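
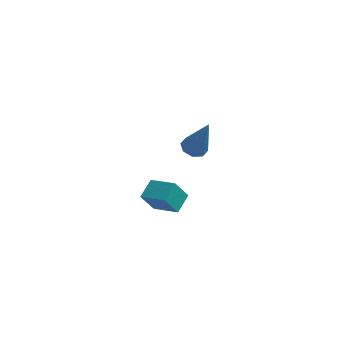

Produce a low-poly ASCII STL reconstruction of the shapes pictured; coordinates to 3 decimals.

solid 
facet normal -0.489 -0.155 0.858
outer loop
vertex 1.63 -2.682 -0.43
vertex 1.954 -1.865 -0.098
vertex 0.597 -2.076 -0.91
endloop
endfacet
facet normal -0.345 -0.869 -0.354
outer loop
vertex 1.106 -1.915 -1.802
vertex 1.63 -2.682 -0.43
vertex 0.597 -2.076 -0.91
endloop
endfacet
facet normal -0.489 -0.156 0.858
outer loop
vertex 0.597 -2.076 -0.91
vertex 1.954 -1.865 -0.098
vertex 0.921 -1.259 -0.577
endloop
endfacet
facet normal -0.801 0.469 -0.372
outer loop
vertex 0.921 -1.259 -0.577
vertex 1.106 -1.915 -1.802
vertex 0.597 -2.076 -0.91
endloop
endfacet
facet normal 0.801 -0.469 0.372
outer loop
vertex 1.63 -2.682 -0.43
vertex 2.463 -1.704 -0.99
vertex 1.954 -1.865 -0.098
endloop
endfacet
facet normal -0.346 -0.869 -0.354
outer loop
vertex 2.139 -2.521 -1.323
vertex 1.63 -2.682 -0.43
vertex 1.106 -1.915 -1.802
endloop
endfacet
facet normal 0.801 -0.469 0.372
outer loop
vertex 2.139 -2.521 -1.323
vertex 2.463 -1.704 -0.99
vertex 1.63 -2.682 -0.43
endloop
endfacet
facet normal 0.346 0.869 0.354
outer loop
vertex 1.954 -1.865 -0.098
vertex 2.463 -1.704 -0.99
vertex 0.921 -1.259 -0.577
endloop
endfacet
facet normal -0.801 0.469 -0.372
outer loop
vertex 1.43 -1.098 -1.47
vertex 1.106 -1.915 -1.802
vertex 0.921 -1.259 -0.577
endloop
endfacet
facet normal 0.346 0.869 0.354
outer loop
vertex 0.921 -1.259 -0.577
vertex 2.463 -1.704 -0.99
vertex 1.43 -1.098 -1.47
endloop
endfacet
facet normal 0.489 0.155 -0.858
outer loop
vertex 1.43 -1.098 -1.47
vertex 2.139 -2.521 -1.323
vertex 1.106 -1.915 -1.802
endloop
endfacet
facet normal 0.490 0.155 -0.858
outer loop
vertex 2.463 -1.704 -0.99
vertex 2.139 -2.521 -1.323
vertex 1.43 -1.098 -1.47
endloop
endfacet
facet normal -0.316 0.148 -0.937
outer loop
vertex 2.602 3.164 -3.064
vertex 2.2 3.591 -2.861
vertex 2.788 3.601 -3.058
endloop
endfacet
facet normal 0.918 -0.389 -0.081
outer loop
vertex 2.602 3.164 -3.064
vertex 2.788 3.601 -3.058
vertex 2.84 3.289 -0.959
endloop
endfacet
facet normal -0.316 0.150 -0.937
outer loop
vertex 2.788 3.601 -3.058
vertex 2.2 3.591 -2.861
vertex 2.63 4.031 -2.936
endloop
endfacet
facet normal 0.941 0.338 0.027
outer loop
vertex 2.788 3.601 -3.058
vertex 2.63 4.031 -2.936
vertex 2.84 3.289 -0.959
endloop
endfacet
facet normal -0.315 0.148 -0.938
outer loop
vertex 2.63 4.031 -2.936
vertex 2.2 3.591 -2.861
vertex 2.22 4.204 -2.771
endloop
endfacet
facet normal 0.464 0.844 0.268
outer loop
vertex 2.63 4.031 -2.936
vertex 2.22 4.204 -2.771
vertex 2.84 3.289 -0.959
endloop
endfacet
facet normal -0.314 0.148 -0.938
outer loop
vertex 2.22 4.204 -2.771
vertex 2.2 3.591 -2.861
vertex 1.798 4.017 -2.659
endloop
endfacet
facet normal -0.236 0.833 0.501
outer loop
vertex 2.22 4.204 -2.771
vertex 1.798 4.017 -2.659
vertex 2.84 3.289 -0.959
endloop
endfacet
facet normal -0.315 0.147 -0.938
outer loop
vertex 1.798 4.017 -2.659
vertex 2.2 3.591 -2.861
vertex 1.612 3.581 -2.665
endloop
endfacet
facet normal -0.746 0.310 0.590
outer loop
vertex 1.798 4.017 -2.659
vertex 1.612 3.581 -2.665
vertex 2.84 3.289 -0.959
endloop
endfacet
facet normal -0.315 0.150 -0.937
outer loop
vertex 1.612 3.581 -2.665
vertex 2.2 3.591 -2.861
vertex 1.77 3.15 -2.787
endloop
endfacet
facet normal -0.770 -0.419 0.482
outer loop
vertex 1.612 3.581 -2.665
vertex 1.77 3.15 -2.787
vertex 2.84 3.289 -0.959
endloop
endfacet
facet normal -0.315 0.149 -0.937
outer loop
vertex 1.77 3.15 -2.787
vertex 2.2 3.591 -2.861
vertex 2.18 2.978 -2.952
endloop
endfacet
facet normal -0.291 -0.926 0.241
outer loop
vertex 1.77 3.15 -2.787
vertex 2.18 2.978 -2.952
vertex 2.84 3.289 -0.959
endloop
endfacet
facet normal -0.315 0.149 -0.937
outer loop
vertex 2.18 2.978 -2.952
vertex 2.2 3.591 -2.861
vertex 2.602 3.164 -3.064
endloop
endfacet
facet normal 0.405 -0.914 0.008
outer loop
vertex 2.18 2.978 -2.952
vertex 2.602 3.164 -3.064
vertex 2.84 3.289 -0.959
endloop
endfacet

endsolid


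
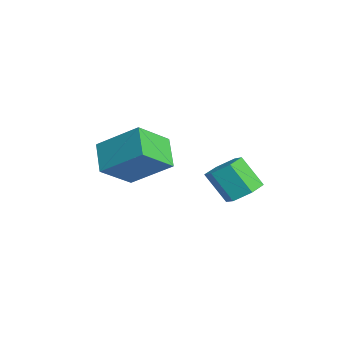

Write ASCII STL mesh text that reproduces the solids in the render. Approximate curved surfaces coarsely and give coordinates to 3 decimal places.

solid 
facet normal 0.373 0.455 -0.808
outer loop
vertex 1.647 0.041 0.646
vertex 1.098 0.619 0.718
vertex 1.806 0.69 1.085
endloop
endfacet
facet normal 0.906 -0.366 0.213
outer loop
vertex 1.647 0.041 0.646
vertex 1.806 0.69 1.085
vertex 1.09 -0.637 1.85
endloop
endfacet
facet normal 0.906 -0.366 0.213
outer loop
vertex 1.09 -0.637 1.85
vertex 1.806 0.69 1.085
vertex 1.249 0.012 2.289
endloop
endfacet
facet normal -0.374 -0.455 0.808
outer loop
vertex 1.09 -0.637 1.85
vertex 1.249 0.012 2.289
vertex 0.542 -0.059 1.922
endloop
endfacet
facet normal 0.373 0.455 -0.808
outer loop
vertex 1.806 0.69 1.085
vertex 1.098 0.619 0.718
vertex 1.257 1.268 1.157
endloop
endfacet
facet normal 0.625 0.521 0.582
outer loop
vertex 1.806 0.69 1.085
vertex 1.257 1.268 1.157
vertex 1.249 0.012 2.289
endloop
endfacet
facet normal 0.625 0.520 0.582
outer loop
vertex 1.249 0.012 2.289
vertex 1.257 1.268 1.157
vertex 0.7 0.591 2.361
endloop
endfacet
facet normal -0.374 -0.455 0.808
outer loop
vertex 1.249 0.012 2.289
vertex 0.7 0.591 2.361
vertex 0.542 -0.059 1.922
endloop
endfacet
facet normal 0.374 0.455 -0.808
outer loop
vertex 1.257 1.268 1.157
vertex 1.098 0.619 0.718
vertex 0.55 1.197 0.79
endloop
endfacet
facet normal -0.280 0.886 0.369
outer loop
vertex 1.257 1.268 1.157
vertex 0.55 1.197 0.79
vertex 0.7 0.591 2.361
endloop
endfacet
facet normal -0.282 0.886 0.369
outer loop
vertex 0.7 0.591 2.361
vertex 0.55 1.197 0.79
vertex -0.007 0.519 1.994
endloop
endfacet
facet normal -0.373 -0.455 0.808
outer loop
vertex 0.7 0.591 2.361
vertex -0.007 0.519 1.994
vertex 0.542 -0.059 1.922
endloop
endfacet
facet normal 0.374 0.455 -0.808
outer loop
vertex 0.55 1.197 0.79
vertex 1.098 0.619 0.718
vertex 0.391 0.548 0.351
endloop
endfacet
facet normal -0.906 0.366 -0.213
outer loop
vertex 0.55 1.197 0.79
vertex 0.391 0.548 0.351
vertex -0.007 0.519 1.994
endloop
endfacet
facet normal -0.906 0.366 -0.213
outer loop
vertex -0.007 0.519 1.994
vertex 0.391 0.548 0.351
vertex -0.166 -0.13 1.555
endloop
endfacet
facet normal -0.373 -0.455 0.808
outer loop
vertex -0.007 0.519 1.994
vertex -0.166 -0.13 1.555
vertex 0.542 -0.059 1.922
endloop
endfacet
facet normal 0.374 0.455 -0.808
outer loop
vertex 0.391 0.548 0.351
vertex 1.098 0.619 0.718
vertex 0.94 -0.031 0.279
endloop
endfacet
facet normal -0.625 -0.520 -0.582
outer loop
vertex 0.391 0.548 0.351
vertex 0.94 -0.031 0.279
vertex -0.166 -0.13 1.555
endloop
endfacet
facet normal -0.625 -0.521 -0.582
outer loop
vertex -0.166 -0.13 1.555
vertex 0.94 -0.031 0.279
vertex 0.383 -0.708 1.483
endloop
endfacet
facet normal -0.373 -0.455 0.808
outer loop
vertex -0.166 -0.13 1.555
vertex 0.383 -0.708 1.483
vertex 0.542 -0.059 1.922
endloop
endfacet
facet normal 0.373 0.455 -0.808
outer loop
vertex 0.94 -0.031 0.279
vertex 1.098 0.619 0.718
vertex 1.647 0.041 0.646
endloop
endfacet
facet normal 0.281 -0.886 -0.368
outer loop
vertex 0.94 -0.031 0.279
vertex 1.647 0.041 0.646
vertex 0.383 -0.708 1.483
endloop
endfacet
facet normal 0.281 -0.886 -0.369
outer loop
vertex 0.383 -0.708 1.483
vertex 1.647 0.041 0.646
vertex 1.09 -0.637 1.85
endloop
endfacet
facet normal -0.374 -0.455 0.808
outer loop
vertex 0.383 -0.708 1.483
vertex 1.09 -0.637 1.85
vertex 0.542 -0.059 1.922
endloop
endfacet
facet normal -0.799 0.066 0.598
outer loop
vertex -2.716 -2.477 2.746
vertex -3.378 -1.157 1.717
vertex -3.721 -3.905 1.56
endloop
endfacet
facet normal 0.368 -0.734 0.572
outer loop
vertex -2.522 -4.003 0.663
vertex -2.716 -2.477 2.746
vertex -3.721 -3.905 1.56
endloop
endfacet
facet normal -0.799 0.066 0.598
outer loop
vertex -3.721 -3.905 1.56
vertex -3.378 -1.157 1.717
vertex -4.382 -2.584 0.531
endloop
endfacet
facet normal -0.476 -0.676 -0.562
outer loop
vertex -4.382 -2.584 0.531
vertex -2.522 -4.003 0.663
vertex -3.721 -3.905 1.56
endloop
endfacet
facet normal 0.476 0.677 0.562
outer loop
vertex -2.716 -2.477 2.746
vertex -2.179 -1.255 0.82
vertex -3.378 -1.157 1.717
endloop
endfacet
facet normal 0.367 -0.734 0.572
outer loop
vertex -1.518 -2.576 1.849
vertex -2.716 -2.477 2.746
vertex -2.522 -4.003 0.663
endloop
endfacet
facet normal 0.477 0.676 0.562
outer loop
vertex -1.518 -2.576 1.849
vertex -2.179 -1.255 0.82
vertex -2.716 -2.477 2.746
endloop
endfacet
facet normal -0.368 0.734 -0.572
outer loop
vertex -3.378 -1.157 1.717
vertex -2.179 -1.255 0.82
vertex -4.382 -2.584 0.531
endloop
endfacet
facet normal -0.476 -0.677 -0.562
outer loop
vertex -3.184 -2.683 -0.366
vertex -2.522 -4.003 0.663
vertex -4.382 -2.584 0.531
endloop
endfacet
facet normal -0.367 0.734 -0.572
outer loop
vertex -4.382 -2.584 0.531
vertex -2.179 -1.255 0.82
vertex -3.184 -2.683 -0.366
endloop
endfacet
facet normal 0.799 -0.065 -0.598
outer loop
vertex -3.184 -2.683 -0.366
vertex -1.518 -2.576 1.849
vertex -2.522 -4.003 0.663
endloop
endfacet
facet normal 0.799 -0.066 -0.598
outer loop
vertex -2.179 -1.255 0.82
vertex -1.518 -2.576 1.849
vertex -3.184 -2.683 -0.366
endloop
endfacet

endsolid


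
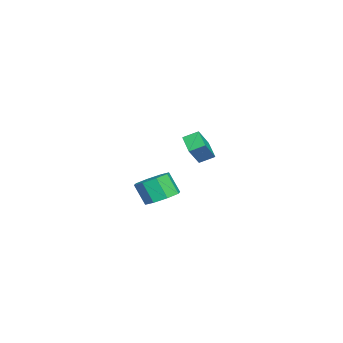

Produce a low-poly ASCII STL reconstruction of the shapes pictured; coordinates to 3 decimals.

solid 
facet normal 0.194 0.451 -0.872
outer loop
vertex 3.747 1.11 0.005
vertex 3.182 1.941 0.309
vertex 4.191 1.66 0.388
endloop
endfacet
facet normal 0.811 -0.573 -0.117
outer loop
vertex 3.747 1.11 0.005
vertex 4.191 1.66 0.388
vertex 3.463 0.448 1.286
endloop
endfacet
facet normal 0.811 -0.573 -0.116
outer loop
vertex 3.463 0.448 1.286
vertex 4.191 1.66 0.388
vertex 3.906 0.998 1.669
endloop
endfacet
facet normal -0.193 -0.451 0.871
outer loop
vertex 3.463 0.448 1.286
vertex 3.906 0.998 1.669
vertex 2.898 1.279 1.591
endloop
endfacet
facet normal 0.194 0.451 -0.871
outer loop
vertex 4.191 1.66 0.388
vertex 3.182 1.941 0.309
vertex 4.044 2.374 0.725
endloop
endfacet
facet normal 0.964 0.078 0.255
outer loop
vertex 4.191 1.66 0.388
vertex 4.044 2.374 0.725
vertex 3.906 0.998 1.669
endloop
endfacet
facet normal 0.964 0.078 0.255
outer loop
vertex 3.906 0.998 1.669
vertex 4.044 2.374 0.725
vertex 3.759 1.712 2.006
endloop
endfacet
facet normal -0.193 -0.451 0.871
outer loop
vertex 3.906 0.998 1.669
vertex 3.759 1.712 2.006
vertex 2.898 1.279 1.591
endloop
endfacet
facet normal 0.194 0.451 -0.871
outer loop
vertex 4.044 2.374 0.725
vertex 3.182 1.941 0.309
vertex 3.392 2.835 0.818
endloop
endfacet
facet normal 0.552 0.684 0.476
outer loop
vertex 4.044 2.374 0.725
vertex 3.392 2.835 0.818
vertex 3.759 1.712 2.006
endloop
endfacet
facet normal 0.553 0.684 0.476
outer loop
vertex 3.759 1.712 2.006
vertex 3.392 2.835 0.818
vertex 3.108 2.173 2.099
endloop
endfacet
facet normal -0.194 -0.450 0.872
outer loop
vertex 3.759 1.712 2.006
vertex 3.108 2.173 2.099
vertex 2.898 1.279 1.591
endloop
endfacet
facet normal 0.193 0.451 -0.872
outer loop
vertex 3.392 2.835 0.818
vertex 3.182 1.941 0.309
vertex 2.617 2.772 0.614
endloop
endfacet
facet normal -0.183 0.889 0.419
outer loop
vertex 3.392 2.835 0.818
vertex 2.617 2.772 0.614
vertex 3.108 2.173 2.099
endloop
endfacet
facet normal -0.183 0.889 0.419
outer loop
vertex 3.108 2.173 2.099
vertex 2.617 2.772 0.614
vertex 2.333 2.11 1.895
endloop
endfacet
facet normal -0.193 -0.450 0.872
outer loop
vertex 3.108 2.173 2.099
vertex 2.333 2.11 1.895
vertex 2.898 1.279 1.591
endloop
endfacet
facet normal 0.193 0.451 -0.871
outer loop
vertex 2.617 2.772 0.614
vertex 3.182 1.941 0.309
vertex 2.174 2.222 0.231
endloop
endfacet
facet normal -0.811 0.573 0.116
outer loop
vertex 2.617 2.772 0.614
vertex 2.174 2.222 0.231
vertex 2.333 2.11 1.895
endloop
endfacet
facet normal -0.811 0.574 0.116
outer loop
vertex 2.333 2.11 1.895
vertex 2.174 2.222 0.231
vertex 1.889 1.56 1.512
endloop
endfacet
facet normal -0.194 -0.451 0.872
outer loop
vertex 2.333 2.11 1.895
vertex 1.889 1.56 1.512
vertex 2.898 1.279 1.591
endloop
endfacet
facet normal 0.193 0.451 -0.871
outer loop
vertex 2.174 2.222 0.231
vertex 3.182 1.941 0.309
vertex 2.321 1.508 -0.106
endloop
endfacet
facet normal -0.964 -0.078 -0.255
outer loop
vertex 2.174 2.222 0.231
vertex 2.321 1.508 -0.106
vertex 1.889 1.56 1.512
endloop
endfacet
facet normal -0.964 -0.078 -0.255
outer loop
vertex 1.889 1.56 1.512
vertex 2.321 1.508 -0.106
vertex 2.036 0.846 1.175
endloop
endfacet
facet normal -0.194 -0.451 0.871
outer loop
vertex 1.889 1.56 1.512
vertex 2.036 0.846 1.175
vertex 2.898 1.279 1.591
endloop
endfacet
facet normal 0.194 0.450 -0.872
outer loop
vertex 2.321 1.508 -0.106
vertex 3.182 1.941 0.309
vertex 2.972 1.047 -0.199
endloop
endfacet
facet normal -0.552 -0.684 -0.476
outer loop
vertex 2.321 1.508 -0.106
vertex 2.972 1.047 -0.199
vertex 2.036 0.846 1.175
endloop
endfacet
facet normal -0.552 -0.685 -0.476
outer loop
vertex 2.036 0.846 1.175
vertex 2.972 1.047 -0.199
vertex 2.688 0.385 1.082
endloop
endfacet
facet normal -0.194 -0.451 0.871
outer loop
vertex 2.036 0.846 1.175
vertex 2.688 0.385 1.082
vertex 2.898 1.279 1.591
endloop
endfacet
facet normal 0.193 0.450 -0.872
outer loop
vertex 2.972 1.047 -0.199
vertex 3.182 1.941 0.309
vertex 3.747 1.11 0.005
endloop
endfacet
facet normal 0.183 -0.889 -0.419
outer loop
vertex 2.972 1.047 -0.199
vertex 3.747 1.11 0.005
vertex 2.688 0.385 1.082
endloop
endfacet
facet normal 0.183 -0.889 -0.419
outer loop
vertex 2.688 0.385 1.082
vertex 3.747 1.11 0.005
vertex 3.463 0.448 1.286
endloop
endfacet
facet normal -0.193 -0.451 0.872
outer loop
vertex 2.688 0.385 1.082
vertex 3.463 0.448 1.286
vertex 2.898 1.279 1.591
endloop
endfacet
facet normal -0.593 0.253 -0.764
outer loop
vertex -5.042 2.966 1.342
vertex -3.966 3.543 0.698
vertex -4.835 2.067 0.884
endloop
endfacet
facet normal -0.780 -0.417 0.467
outer loop
vertex -3.874 1.657 2.122
vertex -5.042 2.966 1.342
vertex -4.835 2.067 0.884
endloop
endfacet
facet normal -0.593 0.253 -0.764
outer loop
vertex -4.835 2.067 0.884
vertex -3.966 3.543 0.698
vertex -3.759 2.644 0.24
endloop
endfacet
facet normal 0.201 -0.872 -0.445
outer loop
vertex -3.759 2.644 0.24
vertex -3.874 1.657 2.122
vertex -4.835 2.067 0.884
endloop
endfacet
facet normal -0.201 0.872 0.445
outer loop
vertex -5.042 2.966 1.342
vertex -3.005 3.133 1.936
vertex -3.966 3.543 0.698
endloop
endfacet
facet normal -0.780 -0.417 0.467
outer loop
vertex -4.081 2.556 2.58
vertex -5.042 2.966 1.342
vertex -3.874 1.657 2.122
endloop
endfacet
facet normal -0.201 0.872 0.445
outer loop
vertex -4.081 2.556 2.58
vertex -3.005 3.133 1.936
vertex -5.042 2.966 1.342
endloop
endfacet
facet normal 0.780 0.417 -0.467
outer loop
vertex -3.966 3.543 0.698
vertex -3.005 3.133 1.936
vertex -3.759 2.644 0.24
endloop
endfacet
facet normal 0.201 -0.872 -0.445
outer loop
vertex -2.798 2.234 1.478
vertex -3.874 1.657 2.122
vertex -3.759 2.644 0.24
endloop
endfacet
facet normal 0.780 0.417 -0.467
outer loop
vertex -3.759 2.644 0.24
vertex -3.005 3.133 1.936
vertex -2.798 2.234 1.478
endloop
endfacet
facet normal 0.593 -0.253 0.764
outer loop
vertex -2.798 2.234 1.478
vertex -4.081 2.556 2.58
vertex -3.874 1.657 2.122
endloop
endfacet
facet normal 0.593 -0.253 0.764
outer loop
vertex -3.005 3.133 1.936
vertex -4.081 2.556 2.58
vertex -2.798 2.234 1.478
endloop
endfacet

endsolid


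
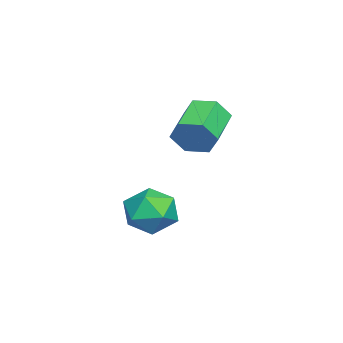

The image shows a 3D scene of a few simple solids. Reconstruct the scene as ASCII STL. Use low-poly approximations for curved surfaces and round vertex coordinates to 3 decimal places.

solid 
facet normal 0.943 -0.094 -0.319
outer loop
vertex 0.976 -1.208 1.291
vertex 0.661 -1.609 0.478
vertex 0.774 -0.657 0.531
endloop
endfacet
facet normal 0.258 0.813 0.521
outer loop
vertex 0.976 -1.208 1.291
vertex 0.774 -0.657 0.531
vertex -0.806 -1.029 1.895
endloop
endfacet
facet normal 0.257 0.814 0.520
outer loop
vertex -0.806 -1.029 1.895
vertex 0.774 -0.657 0.531
vertex -1.008 -0.479 1.134
endloop
endfacet
facet normal -0.943 0.095 0.319
outer loop
vertex -0.806 -1.029 1.895
vertex -1.008 -0.479 1.134
vertex -1.121 -1.431 1.082
endloop
endfacet
facet normal 0.943 -0.094 -0.319
outer loop
vertex 0.774 -0.657 0.531
vertex 0.661 -1.609 0.478
vertex 0.459 -1.059 -0.282
endloop
endfacet
facet normal -0.054 0.903 -0.426
outer loop
vertex 0.774 -0.657 0.531
vertex 0.459 -1.059 -0.282
vertex -1.008 -0.479 1.134
endloop
endfacet
facet normal -0.054 0.903 -0.426
outer loop
vertex -1.008 -0.479 1.134
vertex 0.459 -1.059 -0.282
vertex -1.323 -0.881 0.322
endloop
endfacet
facet normal -0.943 0.095 0.319
outer loop
vertex -1.008 -0.479 1.134
vertex -1.323 -0.881 0.322
vertex -1.121 -1.431 1.082
endloop
endfacet
facet normal 0.943 -0.094 -0.319
outer loop
vertex 0.459 -1.059 -0.282
vertex 0.661 -1.609 0.478
vertex 0.346 -2.011 -0.335
endloop
endfacet
facet normal -0.312 0.090 -0.946
outer loop
vertex 0.459 -1.059 -0.282
vertex 0.346 -2.011 -0.335
vertex -1.323 -0.881 0.322
endloop
endfacet
facet normal -0.312 0.090 -0.946
outer loop
vertex -1.323 -0.881 0.322
vertex 0.346 -2.011 -0.335
vertex -1.436 -1.832 0.269
endloop
endfacet
facet normal -0.943 0.094 0.319
outer loop
vertex -1.323 -0.881 0.322
vertex -1.436 -1.832 0.269
vertex -1.121 -1.431 1.082
endloop
endfacet
facet normal 0.943 -0.095 -0.319
outer loop
vertex 0.346 -2.011 -0.335
vertex 0.661 -1.609 0.478
vertex 0.548 -2.561 0.426
endloop
endfacet
facet normal -0.258 -0.814 -0.520
outer loop
vertex 0.346 -2.011 -0.335
vertex 0.548 -2.561 0.426
vertex -1.436 -1.832 0.269
endloop
endfacet
facet normal -0.258 -0.814 -0.521
outer loop
vertex -1.436 -1.832 0.269
vertex 0.548 -2.561 0.426
vertex -1.234 -2.383 1.029
endloop
endfacet
facet normal -0.943 0.094 0.319
outer loop
vertex -1.436 -1.832 0.269
vertex -1.234 -2.383 1.029
vertex -1.121 -1.431 1.082
endloop
endfacet
facet normal 0.943 -0.095 -0.319
outer loop
vertex 0.548 -2.561 0.426
vertex 0.661 -1.609 0.478
vertex 0.863 -2.159 1.238
endloop
endfacet
facet normal 0.054 -0.903 0.426
outer loop
vertex 0.548 -2.561 0.426
vertex 0.863 -2.159 1.238
vertex -1.234 -2.383 1.029
endloop
endfacet
facet normal 0.054 -0.903 0.426
outer loop
vertex -1.234 -2.383 1.029
vertex 0.863 -2.159 1.238
vertex -0.919 -1.981 1.842
endloop
endfacet
facet normal -0.943 0.094 0.319
outer loop
vertex -1.234 -2.383 1.029
vertex -0.919 -1.981 1.842
vertex -1.121 -1.431 1.082
endloop
endfacet
facet normal 0.943 -0.094 -0.319
outer loop
vertex 0.863 -2.159 1.238
vertex 0.661 -1.609 0.478
vertex 0.976 -1.208 1.291
endloop
endfacet
facet normal 0.312 -0.090 0.946
outer loop
vertex 0.863 -2.159 1.238
vertex 0.976 -1.208 1.291
vertex -0.919 -1.981 1.842
endloop
endfacet
facet normal 0.312 -0.090 0.946
outer loop
vertex -0.919 -1.981 1.842
vertex 0.976 -1.208 1.291
vertex -0.806 -1.029 1.895
endloop
endfacet
facet normal -0.943 0.094 0.319
outer loop
vertex -0.919 -1.981 1.842
vertex -0.806 -1.029 1.895
vertex -1.121 -1.431 1.082
endloop
endfacet
facet normal -0.645 0.432 0.630
outer loop
vertex -0.289 -2.739 -3.413
vertex 0.109 -3.449 -2.519
vertex 0.632 -2.377 -2.719
endloop
endfacet
facet normal -0.441 0.889 0.121
outer loop
vertex -0.289 -2.739 -3.413
vertex 0.632 -2.377 -2.719
vertex 0.668 -2.196 -3.914
endloop
endfacet
facet normal -0.611 0.605 -0.510
outer loop
vertex -0.289 -2.739 -3.413
vertex 0.668 -2.196 -3.914
vertex 0.167 -3.156 -4.453
endloop
endfacet
facet normal -0.919 -0.027 -0.392
outer loop
vertex -0.289 -2.739 -3.413
vertex 0.167 -3.156 -4.453
vertex -0.178 -3.93 -3.591
endloop
endfacet
facet normal -0.941 -0.134 0.312
outer loop
vertex -0.289 -2.739 -3.413
vertex -0.178 -3.93 -3.591
vertex 0.109 -3.449 -2.519
endloop
endfacet
facet normal 0.269 0.951 0.152
outer loop
vertex 0.668 -2.196 -3.914
vertex 0.632 -2.377 -2.719
vertex 1.658 -2.57 -3.329
endloop
endfacet
facet normal -0.061 0.212 0.975
outer loop
vertex 0.632 -2.377 -2.719
vertex 0.109 -3.449 -2.519
vertex 1.313 -3.344 -2.467
endloop
endfacet
facet normal -0.539 -0.705 0.461
outer loop
vertex 0.109 -3.449 -2.519
vertex -0.178 -3.93 -3.591
vertex 0.812 -4.304 -3.006
endloop
endfacet
facet normal -0.504 -0.532 -0.680
outer loop
vertex -0.178 -3.93 -3.591
vertex 0.167 -3.156 -4.453
vertex 0.848 -4.123 -4.201
endloop
endfacet
facet normal -0.005 0.492 -0.871
outer loop
vertex 0.167 -3.156 -4.453
vertex 0.668 -2.196 -3.914
vertex 1.371 -3.051 -4.401
endloop
endfacet
facet normal 0.919 0.027 0.392
outer loop
vertex 1.769 -3.761 -3.507
vertex 1.658 -2.57 -3.329
vertex 1.313 -3.344 -2.467
endloop
endfacet
facet normal 0.611 -0.605 0.510
outer loop
vertex 1.769 -3.761 -3.507
vertex 1.313 -3.344 -2.467
vertex 0.812 -4.304 -3.006
endloop
endfacet
facet normal 0.441 -0.889 -0.121
outer loop
vertex 1.769 -3.761 -3.507
vertex 0.812 -4.304 -3.006
vertex 0.848 -4.123 -4.201
endloop
endfacet
facet normal 0.645 -0.432 -0.630
outer loop
vertex 1.769 -3.761 -3.507
vertex 0.848 -4.123 -4.201
vertex 1.371 -3.051 -4.401
endloop
endfacet
facet normal 0.941 0.134 -0.312
outer loop
vertex 1.769 -3.761 -3.507
vertex 1.371 -3.051 -4.401
vertex 1.658 -2.57 -3.329
endloop
endfacet
facet normal 0.504 0.532 0.680
outer loop
vertex 1.313 -3.344 -2.467
vertex 1.658 -2.57 -3.329
vertex 0.632 -2.377 -2.719
endloop
endfacet
facet normal 0.005 -0.492 0.871
outer loop
vertex 0.812 -4.304 -3.006
vertex 1.313 -3.344 -2.467
vertex 0.109 -3.449 -2.519
endloop
endfacet
facet normal -0.269 -0.951 -0.152
outer loop
vertex 0.848 -4.123 -4.201
vertex 0.812 -4.304 -3.006
vertex -0.178 -3.93 -3.591
endloop
endfacet
facet normal 0.061 -0.212 -0.975
outer loop
vertex 1.371 -3.051 -4.401
vertex 0.848 -4.123 -4.201
vertex 0.167 -3.156 -4.453
endloop
endfacet
facet normal 0.539 0.705 -0.461
outer loop
vertex 1.658 -2.57 -3.329
vertex 1.371 -3.051 -4.401
vertex 0.668 -2.196 -3.914
endloop
endfacet

endsolid


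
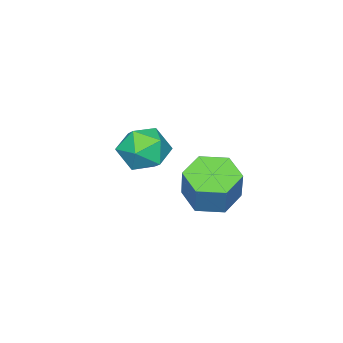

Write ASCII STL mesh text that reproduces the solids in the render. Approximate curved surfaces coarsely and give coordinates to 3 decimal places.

solid 
facet normal -0.980 0.153 0.124
outer loop
vertex -0.192 -1.574 1.803
vertex -0.391 -2.654 1.558
vertex -0.208 -2.344 2.624
endloop
endfacet
facet normal -0.601 0.589 0.541
outer loop
vertex -0.192 -1.574 1.803
vertex -0.208 -2.344 2.624
vertex 0.578 -1.54 2.622
endloop
endfacet
facet normal -0.173 0.977 0.122
outer loop
vertex -0.192 -1.574 1.803
vertex 0.578 -1.54 2.622
vertex 0.882 -1.353 1.555
endloop
endfacet
facet normal -0.289 0.781 -0.555
outer loop
vertex -0.192 -1.574 1.803
vertex 0.882 -1.353 1.555
vertex 0.283 -2.042 0.897
endloop
endfacet
facet normal -0.788 0.271 -0.553
outer loop
vertex -0.192 -1.574 1.803
vertex 0.283 -2.042 0.897
vertex -0.391 -2.654 1.558
endloop
endfacet
facet normal -0.190 0.188 0.964
outer loop
vertex 0.578 -1.54 2.622
vertex -0.208 -2.344 2.624
vertex 0.857 -2.598 2.883
endloop
endfacet
facet normal -0.804 -0.520 0.289
outer loop
vertex -0.208 -2.344 2.624
vertex -0.391 -2.654 1.558
vertex 0.258 -3.287 2.225
endloop
endfacet
facet normal -0.492 -0.329 -0.806
outer loop
vertex -0.391 -2.654 1.558
vertex 0.283 -2.042 0.897
vertex 0.562 -3.1 1.158
endloop
endfacet
facet normal 0.315 0.498 -0.808
outer loop
vertex 0.283 -2.042 0.897
vertex 0.882 -1.353 1.555
vertex 1.348 -2.296 1.156
endloop
endfacet
facet normal 0.502 0.816 0.286
outer loop
vertex 0.882 -1.353 1.555
vertex 0.578 -1.54 2.622
vertex 1.531 -1.986 2.222
endloop
endfacet
facet normal 0.289 -0.781 0.555
outer loop
vertex 1.332 -3.066 1.977
vertex 0.857 -2.598 2.883
vertex 0.258 -3.287 2.225
endloop
endfacet
facet normal 0.173 -0.977 -0.122
outer loop
vertex 1.332 -3.066 1.977
vertex 0.258 -3.287 2.225
vertex 0.562 -3.1 1.158
endloop
endfacet
facet normal 0.601 -0.589 -0.541
outer loop
vertex 1.332 -3.066 1.977
vertex 0.562 -3.1 1.158
vertex 1.348 -2.296 1.156
endloop
endfacet
facet normal 0.980 -0.153 -0.124
outer loop
vertex 1.332 -3.066 1.977
vertex 1.348 -2.296 1.156
vertex 1.531 -1.986 2.222
endloop
endfacet
facet normal 0.788 -0.271 0.553
outer loop
vertex 1.332 -3.066 1.977
vertex 1.531 -1.986 2.222
vertex 0.857 -2.598 2.883
endloop
endfacet
facet normal -0.315 -0.498 0.808
outer loop
vertex 0.258 -3.287 2.225
vertex 0.857 -2.598 2.883
vertex -0.208 -2.344 2.624
endloop
endfacet
facet normal -0.502 -0.816 -0.286
outer loop
vertex 0.562 -3.1 1.158
vertex 0.258 -3.287 2.225
vertex -0.391 -2.654 1.558
endloop
endfacet
facet normal 0.190 -0.188 -0.964
outer loop
vertex 1.348 -2.296 1.156
vertex 0.562 -3.1 1.158
vertex 0.283 -2.042 0.897
endloop
endfacet
facet normal 0.804 0.520 -0.289
outer loop
vertex 1.531 -1.986 2.222
vertex 1.348 -2.296 1.156
vertex 0.882 -1.353 1.555
endloop
endfacet
facet normal 0.492 0.329 0.806
outer loop
vertex 0.857 -2.598 2.883
vertex 1.531 -1.986 2.222
vertex 0.578 -1.54 2.622
endloop
endfacet
facet normal -0.319 -0.249 -0.914
outer loop
vertex 2.199 0.559 1.463
vertex 1.626 1.45 1.42
vertex 2.627 1.446 1.072
endloop
endfacet
facet normal 0.857 -0.487 -0.166
outer loop
vertex 2.199 0.559 1.463
vertex 2.627 1.446 1.072
vertex 2.687 0.94 2.862
endloop
endfacet
facet normal 0.857 -0.487 -0.166
outer loop
vertex 2.687 0.94 2.862
vertex 2.627 1.446 1.072
vertex 3.115 1.827 2.471
endloop
endfacet
facet normal 0.320 0.249 0.914
outer loop
vertex 2.687 0.94 2.862
vertex 3.115 1.827 2.471
vertex 2.114 1.83 2.82
endloop
endfacet
facet normal -0.319 -0.249 -0.914
outer loop
vertex 2.627 1.446 1.072
vertex 1.626 1.45 1.42
vertex 2.054 2.337 1.029
endloop
endfacet
facet normal 0.779 0.481 -0.403
outer loop
vertex 2.627 1.446 1.072
vertex 2.054 2.337 1.029
vertex 3.115 1.827 2.471
endloop
endfacet
facet normal 0.779 0.481 -0.403
outer loop
vertex 3.115 1.827 2.471
vertex 2.054 2.337 1.029
vertex 2.542 2.718 2.428
endloop
endfacet
facet normal 0.319 0.250 0.914
outer loop
vertex 3.115 1.827 2.471
vertex 2.542 2.718 2.428
vertex 2.114 1.83 2.82
endloop
endfacet
facet normal -0.320 -0.249 -0.914
outer loop
vertex 2.054 2.337 1.029
vertex 1.626 1.45 1.42
vertex 1.053 2.34 1.378
endloop
endfacet
facet normal -0.079 0.968 -0.236
outer loop
vertex 2.054 2.337 1.029
vertex 1.053 2.34 1.378
vertex 2.542 2.718 2.428
endloop
endfacet
facet normal -0.079 0.968 -0.236
outer loop
vertex 2.542 2.718 2.428
vertex 1.053 2.34 1.378
vertex 1.541 2.721 2.777
endloop
endfacet
facet normal 0.319 0.250 0.914
outer loop
vertex 2.542 2.718 2.428
vertex 1.541 2.721 2.777
vertex 2.114 1.83 2.82
endloop
endfacet
facet normal -0.320 -0.249 -0.914
outer loop
vertex 1.053 2.34 1.378
vertex 1.626 1.45 1.42
vertex 0.625 1.453 1.769
endloop
endfacet
facet normal -0.857 0.487 0.166
outer loop
vertex 1.053 2.34 1.378
vertex 0.625 1.453 1.769
vertex 1.541 2.721 2.777
endloop
endfacet
facet normal -0.857 0.487 0.166
outer loop
vertex 1.541 2.721 2.777
vertex 0.625 1.453 1.769
vertex 1.113 1.834 3.168
endloop
endfacet
facet normal 0.319 0.249 0.914
outer loop
vertex 1.541 2.721 2.777
vertex 1.113 1.834 3.168
vertex 2.114 1.83 2.82
endloop
endfacet
facet normal -0.319 -0.250 -0.914
outer loop
vertex 0.625 1.453 1.769
vertex 1.626 1.45 1.42
vertex 1.198 0.562 1.812
endloop
endfacet
facet normal -0.779 -0.481 0.403
outer loop
vertex 0.625 1.453 1.769
vertex 1.198 0.562 1.812
vertex 1.113 1.834 3.168
endloop
endfacet
facet normal -0.779 -0.481 0.403
outer loop
vertex 1.113 1.834 3.168
vertex 1.198 0.562 1.812
vertex 1.686 0.943 3.211
endloop
endfacet
facet normal 0.319 0.249 0.914
outer loop
vertex 1.113 1.834 3.168
vertex 1.686 0.943 3.211
vertex 2.114 1.83 2.82
endloop
endfacet
facet normal -0.319 -0.250 -0.914
outer loop
vertex 1.198 0.562 1.812
vertex 1.626 1.45 1.42
vertex 2.199 0.559 1.463
endloop
endfacet
facet normal 0.079 -0.968 0.236
outer loop
vertex 1.198 0.562 1.812
vertex 2.199 0.559 1.463
vertex 1.686 0.943 3.211
endloop
endfacet
facet normal 0.079 -0.968 0.236
outer loop
vertex 1.686 0.943 3.211
vertex 2.199 0.559 1.463
vertex 2.687 0.94 2.862
endloop
endfacet
facet normal 0.320 0.249 0.914
outer loop
vertex 1.686 0.943 3.211
vertex 2.687 0.94 2.862
vertex 2.114 1.83 2.82
endloop
endfacet

endsolid


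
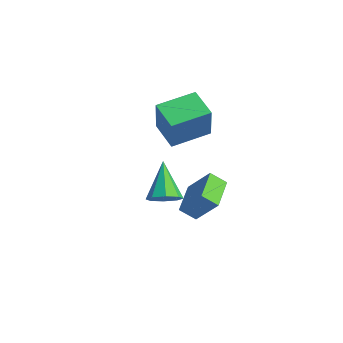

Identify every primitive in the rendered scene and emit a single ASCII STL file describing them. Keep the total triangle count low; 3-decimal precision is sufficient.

solid 
facet normal 0.622 -0.319 -0.715
outer loop
vertex 4.438 -1.024 -0.578
vertex 3.854 -1.344 -0.943
vertex 4.188 -0.661 -0.957
endloop
endfacet
facet normal 0.399 0.779 0.483
outer loop
vertex 4.438 -1.024 -0.578
vertex 4.188 -0.661 -0.957
vertex 2.666 -0.736 0.423
endloop
endfacet
facet normal 0.621 -0.318 -0.716
outer loop
vertex 4.188 -0.661 -0.957
vertex 3.854 -1.344 -0.943
vertex 3.741 -0.698 -1.328
endloop
endfacet
facet normal -0.067 0.998 -0.019
outer loop
vertex 4.188 -0.661 -0.957
vertex 3.741 -0.698 -1.328
vertex 2.666 -0.736 0.423
endloop
endfacet
facet normal 0.622 -0.317 -0.715
outer loop
vertex 3.741 -0.698 -1.328
vertex 3.854 -1.344 -0.943
vertex 3.361 -1.114 -1.474
endloop
endfacet
facet normal -0.620 0.694 -0.365
outer loop
vertex 3.741 -0.698 -1.328
vertex 3.361 -1.114 -1.474
vertex 2.666 -0.736 0.423
endloop
endfacet
facet normal 0.622 -0.318 -0.715
outer loop
vertex 3.361 -1.114 -1.474
vertex 3.854 -1.344 -0.943
vertex 3.27 -1.664 -1.309
endloop
endfacet
facet normal -0.935 0.049 -0.352
outer loop
vertex 3.361 -1.114 -1.474
vertex 3.27 -1.664 -1.309
vertex 2.666 -0.736 0.423
endloop
endfacet
facet normal 0.622 -0.318 -0.715
outer loop
vertex 3.27 -1.664 -1.309
vertex 3.854 -1.344 -0.943
vertex 3.52 -2.027 -0.93
endloop
endfacet
facet normal -0.829 -0.560 0.011
outer loop
vertex 3.27 -1.664 -1.309
vertex 3.52 -2.027 -0.93
vertex 2.666 -0.736 0.423
endloop
endfacet
facet normal 0.622 -0.318 -0.715
outer loop
vertex 3.52 -2.027 -0.93
vertex 3.854 -1.344 -0.943
vertex 3.967 -1.989 -0.558
endloop
endfacet
facet normal -0.362 -0.778 0.514
outer loop
vertex 3.52 -2.027 -0.93
vertex 3.967 -1.989 -0.558
vertex 2.666 -0.736 0.423
endloop
endfacet
facet normal 0.621 -0.319 -0.716
outer loop
vertex 3.967 -1.989 -0.558
vertex 3.854 -1.344 -0.943
vertex 4.347 -1.574 -0.413
endloop
endfacet
facet normal 0.191 -0.475 0.859
outer loop
vertex 3.967 -1.989 -0.558
vertex 4.347 -1.574 -0.413
vertex 2.666 -0.736 0.423
endloop
endfacet
facet normal 0.622 -0.318 -0.716
outer loop
vertex 4.347 -1.574 -0.413
vertex 3.854 -1.344 -0.943
vertex 4.438 -1.024 -0.578
endloop
endfacet
facet normal 0.505 0.170 0.846
outer loop
vertex 4.347 -1.574 -0.413
vertex 4.438 -1.024 -0.578
vertex 2.666 -0.736 0.423
endloop
endfacet
facet normal -0.933 0.020 0.360
outer loop
vertex -1.943 1.519 0.583
vertex -1.768 3.409 0.931
vertex -2.64 1.921 -1.248
endloop
endfacet
facet normal -0.091 -0.979 -0.181
outer loop
vertex -1.232 1.891 -1.791
vertex -1.943 1.519 0.583
vertex -2.64 1.921 -1.248
endloop
endfacet
facet normal -0.933 0.019 0.360
outer loop
vertex -2.64 1.921 -1.248
vertex -1.768 3.409 0.931
vertex -2.466 3.811 -0.899
endloop
endfacet
facet normal -0.349 0.201 -0.915
outer loop
vertex -2.466 3.811 -0.899
vertex -1.232 1.891 -1.791
vertex -2.64 1.921 -1.248
endloop
endfacet
facet normal 0.349 -0.201 0.915
outer loop
vertex -1.943 1.519 0.583
vertex -0.36 3.379 0.388
vertex -1.768 3.409 0.931
endloop
endfacet
facet normal -0.091 -0.979 -0.181
outer loop
vertex -0.534 1.489 0.039
vertex -1.943 1.519 0.583
vertex -1.232 1.891 -1.791
endloop
endfacet
facet normal 0.349 -0.201 0.915
outer loop
vertex -0.534 1.489 0.039
vertex -0.36 3.379 0.388
vertex -1.943 1.519 0.583
endloop
endfacet
facet normal 0.091 0.979 0.181
outer loop
vertex -1.768 3.409 0.931
vertex -0.36 3.379 0.388
vertex -2.466 3.811 -0.899
endloop
endfacet
facet normal -0.349 0.201 -0.915
outer loop
vertex -1.057 3.781 -1.443
vertex -1.232 1.891 -1.791
vertex -2.466 3.811 -0.899
endloop
endfacet
facet normal 0.091 0.979 0.181
outer loop
vertex -2.466 3.811 -0.899
vertex -0.36 3.379 0.388
vertex -1.057 3.781 -1.443
endloop
endfacet
facet normal 0.933 -0.020 -0.360
outer loop
vertex -1.057 3.781 -1.443
vertex -0.534 1.489 0.039
vertex -1.232 1.891 -1.791
endloop
endfacet
facet normal 0.933 -0.020 -0.359
outer loop
vertex -0.36 3.379 0.388
vertex -0.534 1.489 0.039
vertex -1.057 3.781 -1.443
endloop
endfacet
facet normal -0.551 -0.340 -0.762
outer loop
vertex 1.986 0.405 -3.41
vertex 0.815 1.532 -3.067
vertex 2.392 0.998 -3.968
endloop
endfacet
facet normal 0.705 -0.678 -0.208
outer loop
vertex 3.285 1.548 -2.733
vertex 1.986 0.405 -3.41
vertex 2.392 0.998 -3.968
endloop
endfacet
facet normal -0.551 -0.340 -0.762
outer loop
vertex 2.392 0.998 -3.968
vertex 0.815 1.532 -3.067
vertex 1.222 2.124 -3.625
endloop
endfacet
facet normal 0.447 0.651 -0.613
outer loop
vertex 1.222 2.124 -3.625
vertex 3.285 1.548 -2.733
vertex 2.392 0.998 -3.968
endloop
endfacet
facet normal -0.447 -0.651 0.613
outer loop
vertex 1.986 0.405 -3.41
vertex 1.708 2.082 -1.832
vertex 0.815 1.532 -3.067
endloop
endfacet
facet normal 0.705 -0.679 -0.206
outer loop
vertex 2.878 0.956 -2.175
vertex 1.986 0.405 -3.41
vertex 3.285 1.548 -2.733
endloop
endfacet
facet normal -0.447 -0.651 0.613
outer loop
vertex 2.878 0.956 -2.175
vertex 1.708 2.082 -1.832
vertex 1.986 0.405 -3.41
endloop
endfacet
facet normal -0.704 0.679 0.207
outer loop
vertex 0.815 1.532 -3.067
vertex 1.708 2.082 -1.832
vertex 1.222 2.124 -3.625
endloop
endfacet
facet normal 0.447 0.651 -0.613
outer loop
vertex 2.114 2.675 -2.39
vertex 3.285 1.548 -2.733
vertex 1.222 2.124 -3.625
endloop
endfacet
facet normal -0.705 0.678 0.207
outer loop
vertex 1.222 2.124 -3.625
vertex 1.708 2.082 -1.832
vertex 2.114 2.675 -2.39
endloop
endfacet
facet normal 0.551 0.340 0.762
outer loop
vertex 2.114 2.675 -2.39
vertex 2.878 0.956 -2.175
vertex 3.285 1.548 -2.733
endloop
endfacet
facet normal 0.551 0.340 0.762
outer loop
vertex 1.708 2.082 -1.832
vertex 2.878 0.956 -2.175
vertex 2.114 2.675 -2.39
endloop
endfacet

endsolid


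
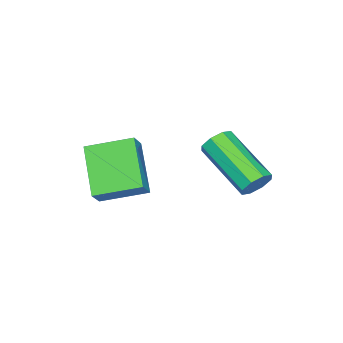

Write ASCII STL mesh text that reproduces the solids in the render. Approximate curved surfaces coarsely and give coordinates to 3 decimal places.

solid 
facet normal 0.369 0.817 -0.444
outer loop
vertex 1.985 1.503 -3.805
vertex 1.55 1.491 -4.189
vertex 1.632 1.736 -3.67
endloop
endfacet
facet normal 0.481 0.241 0.843
outer loop
vertex 1.985 1.503 -3.805
vertex 1.632 1.736 -3.67
vertex 1.204 -0.219 -2.867
endloop
endfacet
facet normal 0.482 0.241 0.843
outer loop
vertex 1.204 -0.219 -2.867
vertex 1.632 1.736 -3.67
vertex 0.851 0.015 -2.732
endloop
endfacet
facet normal -0.371 -0.816 0.444
outer loop
vertex 1.204 -0.219 -2.867
vertex 0.851 0.015 -2.732
vertex 0.77 -0.231 -3.251
endloop
endfacet
facet normal 0.371 0.816 -0.444
outer loop
vertex 1.632 1.736 -3.67
vertex 1.55 1.491 -4.189
vertex 1.232 1.826 -3.839
endloop
endfacet
facet normal -0.221 0.542 0.811
outer loop
vertex 1.632 1.736 -3.67
vertex 1.232 1.826 -3.839
vertex 0.851 0.015 -2.732
endloop
endfacet
facet normal -0.222 0.542 0.811
outer loop
vertex 0.851 0.015 -2.732
vertex 1.232 1.826 -3.839
vertex 0.451 0.104 -2.901
endloop
endfacet
facet normal -0.369 -0.816 0.444
outer loop
vertex 0.851 0.015 -2.732
vertex 0.451 0.104 -2.901
vertex 0.77 -0.231 -3.251
endloop
endfacet
facet normal 0.370 0.816 -0.445
outer loop
vertex 1.232 1.826 -3.839
vertex 1.55 1.491 -4.189
vertex 1.018 1.719 -4.213
endloop
endfacet
facet normal -0.794 0.526 0.304
outer loop
vertex 1.232 1.826 -3.839
vertex 1.018 1.719 -4.213
vertex 0.451 0.104 -2.901
endloop
endfacet
facet normal -0.794 0.526 0.304
outer loop
vertex 0.451 0.104 -2.901
vertex 1.018 1.719 -4.213
vertex 0.237 -0.002 -3.276
endloop
endfacet
facet normal -0.371 -0.816 0.443
outer loop
vertex 0.451 0.104 -2.901
vertex 0.237 -0.002 -3.276
vertex 0.77 -0.231 -3.251
endloop
endfacet
facet normal 0.370 0.816 -0.444
outer loop
vertex 1.018 1.719 -4.213
vertex 1.55 1.491 -4.189
vertex 1.116 1.479 -4.573
endloop
endfacet
facet normal -0.902 0.202 -0.381
outer loop
vertex 1.018 1.719 -4.213
vertex 1.116 1.479 -4.573
vertex 0.237 -0.002 -3.276
endloop
endfacet
facet normal -0.902 0.201 -0.381
outer loop
vertex 0.237 -0.002 -3.276
vertex 1.116 1.479 -4.573
vertex 0.335 -0.243 -3.635
endloop
endfacet
facet normal -0.371 -0.815 0.446
outer loop
vertex 0.237 -0.002 -3.276
vertex 0.335 -0.243 -3.635
vertex 0.77 -0.231 -3.251
endloop
endfacet
facet normal 0.371 0.816 -0.444
outer loop
vertex 1.116 1.479 -4.573
vertex 1.55 1.491 -4.189
vertex 1.469 1.245 -4.708
endloop
endfacet
facet normal -0.482 -0.241 -0.843
outer loop
vertex 1.116 1.479 -4.573
vertex 1.469 1.245 -4.708
vertex 0.335 -0.243 -3.635
endloop
endfacet
facet normal -0.481 -0.241 -0.843
outer loop
vertex 0.335 -0.243 -3.635
vertex 1.469 1.245 -4.708
vertex 0.688 -0.476 -3.77
endloop
endfacet
facet normal -0.369 -0.817 0.444
outer loop
vertex 0.335 -0.243 -3.635
vertex 0.688 -0.476 -3.77
vertex 0.77 -0.231 -3.251
endloop
endfacet
facet normal 0.369 0.816 -0.444
outer loop
vertex 1.469 1.245 -4.708
vertex 1.55 1.491 -4.189
vertex 1.869 1.156 -4.539
endloop
endfacet
facet normal 0.222 -0.542 -0.810
outer loop
vertex 1.469 1.245 -4.708
vertex 1.869 1.156 -4.539
vertex 0.688 -0.476 -3.77
endloop
endfacet
facet normal 0.221 -0.542 -0.811
outer loop
vertex 0.688 -0.476 -3.77
vertex 1.869 1.156 -4.539
vertex 1.088 -0.566 -3.601
endloop
endfacet
facet normal -0.371 -0.816 0.444
outer loop
vertex 0.688 -0.476 -3.77
vertex 1.088 -0.566 -3.601
vertex 0.77 -0.231 -3.251
endloop
endfacet
facet normal 0.371 0.816 -0.443
outer loop
vertex 1.869 1.156 -4.539
vertex 1.55 1.491 -4.189
vertex 2.083 1.262 -4.164
endloop
endfacet
facet normal 0.794 -0.526 -0.304
outer loop
vertex 1.869 1.156 -4.539
vertex 2.083 1.262 -4.164
vertex 1.088 -0.566 -3.601
endloop
endfacet
facet normal 0.794 -0.526 -0.304
outer loop
vertex 1.088 -0.566 -3.601
vertex 2.083 1.262 -4.164
vertex 1.302 -0.459 -3.227
endloop
endfacet
facet normal -0.370 -0.816 0.445
outer loop
vertex 1.088 -0.566 -3.601
vertex 1.302 -0.459 -3.227
vertex 0.77 -0.231 -3.251
endloop
endfacet
facet normal 0.371 0.815 -0.446
outer loop
vertex 2.083 1.262 -4.164
vertex 1.55 1.491 -4.189
vertex 1.985 1.503 -3.805
endloop
endfacet
facet normal 0.902 -0.202 0.382
outer loop
vertex 2.083 1.262 -4.164
vertex 1.985 1.503 -3.805
vertex 1.302 -0.459 -3.227
endloop
endfacet
facet normal 0.902 -0.202 0.380
outer loop
vertex 1.302 -0.459 -3.227
vertex 1.985 1.503 -3.805
vertex 1.204 -0.219 -2.867
endloop
endfacet
facet normal -0.370 -0.816 0.444
outer loop
vertex 1.302 -0.459 -3.227
vertex 1.204 -0.219 -2.867
vertex 0.77 -0.231 -3.251
endloop
endfacet
facet normal -0.660 -0.074 -0.747
outer loop
vertex 3.323 -3.104 -3.103
vertex 2.692 -1.765 -2.678
vertex 4.493 -2.195 -4.227
endloop
endfacet
facet normal 0.410 -0.869 -0.276
outer loop
vertex 5.028 -2.135 -3.622
vertex 3.323 -3.104 -3.103
vertex 4.493 -2.195 -4.227
endloop
endfacet
facet normal -0.660 -0.075 -0.747
outer loop
vertex 4.493 -2.195 -4.227
vertex 2.692 -1.765 -2.678
vertex 3.862 -0.856 -3.803
endloop
endfacet
facet normal 0.629 0.488 -0.605
outer loop
vertex 3.862 -0.856 -3.803
vertex 5.028 -2.135 -3.622
vertex 4.493 -2.195 -4.227
endloop
endfacet
facet normal -0.629 -0.488 0.605
outer loop
vertex 3.323 -3.104 -3.103
vertex 3.227 -1.705 -2.073
vertex 2.692 -1.765 -2.678
endloop
endfacet
facet normal 0.410 -0.869 -0.276
outer loop
vertex 3.858 -3.044 -2.497
vertex 3.323 -3.104 -3.103
vertex 5.028 -2.135 -3.622
endloop
endfacet
facet normal -0.630 -0.488 0.604
outer loop
vertex 3.858 -3.044 -2.497
vertex 3.227 -1.705 -2.073
vertex 3.323 -3.104 -3.103
endloop
endfacet
facet normal -0.410 0.869 0.276
outer loop
vertex 2.692 -1.765 -2.678
vertex 3.227 -1.705 -2.073
vertex 3.862 -0.856 -3.803
endloop
endfacet
facet normal 0.630 0.488 -0.604
outer loop
vertex 4.397 -0.796 -3.197
vertex 5.028 -2.135 -3.622
vertex 3.862 -0.856 -3.803
endloop
endfacet
facet normal -0.410 0.869 0.276
outer loop
vertex 3.862 -0.856 -3.803
vertex 3.227 -1.705 -2.073
vertex 4.397 -0.796 -3.197
endloop
endfacet
facet normal 0.661 0.074 0.747
outer loop
vertex 4.397 -0.796 -3.197
vertex 3.858 -3.044 -2.497
vertex 5.028 -2.135 -3.622
endloop
endfacet
facet normal 0.660 0.074 0.747
outer loop
vertex 3.227 -1.705 -2.073
vertex 3.858 -3.044 -2.497
vertex 4.397 -0.796 -3.197
endloop
endfacet

endsolid


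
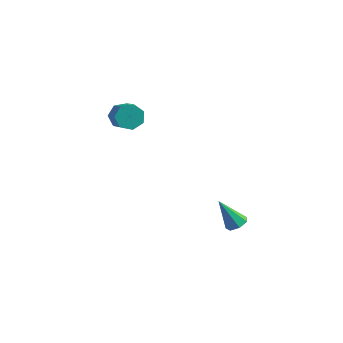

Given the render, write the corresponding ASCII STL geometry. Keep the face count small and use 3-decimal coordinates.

solid 
facet normal 0.513 0.111 -0.851
outer loop
vertex 3.069 2.386 -2.027
vertex 2.75 2.772 -2.169
vertex 3.193 2.8 -1.898
endloop
endfacet
facet normal 0.619 -0.397 0.678
outer loop
vertex 3.069 2.386 -2.027
vertex 3.193 2.8 -1.898
vertex 1.99 2.608 -0.911
endloop
endfacet
facet normal 0.514 0.111 -0.851
outer loop
vertex 3.193 2.8 -1.898
vertex 2.75 2.772 -2.169
vertex 2.984 3.193 -1.973
endloop
endfacet
facet normal 0.533 0.423 0.732
outer loop
vertex 3.193 2.8 -1.898
vertex 2.984 3.193 -1.973
vertex 1.99 2.608 -0.911
endloop
endfacet
facet normal 0.514 0.110 -0.850
outer loop
vertex 2.984 3.193 -1.973
vertex 2.75 2.772 -2.169
vertex 2.599 3.269 -2.196
endloop
endfacet
facet normal -0.071 0.900 0.429
outer loop
vertex 2.984 3.193 -1.973
vertex 2.599 3.269 -2.196
vertex 1.99 2.608 -0.911
endloop
endfacet
facet normal 0.515 0.110 -0.850
outer loop
vertex 2.599 3.269 -2.196
vertex 2.75 2.772 -2.169
vertex 2.328 2.97 -2.399
endloop
endfacet
facet normal -0.740 0.673 -0.004
outer loop
vertex 2.599 3.269 -2.196
vertex 2.328 2.97 -2.399
vertex 1.99 2.608 -0.911
endloop
endfacet
facet normal 0.515 0.111 -0.850
outer loop
vertex 2.328 2.97 -2.399
vertex 2.75 2.772 -2.169
vertex 2.375 2.523 -2.429
endloop
endfacet
facet normal -0.967 -0.086 -0.240
outer loop
vertex 2.328 2.97 -2.399
vertex 2.375 2.523 -2.429
vertex 1.99 2.608 -0.911
endloop
endfacet
facet normal 0.515 0.111 -0.850
outer loop
vertex 2.375 2.523 -2.429
vertex 2.75 2.772 -2.169
vertex 2.705 2.263 -2.263
endloop
endfacet
facet normal -0.583 -0.806 -0.103
outer loop
vertex 2.375 2.523 -2.429
vertex 2.705 2.263 -2.263
vertex 1.99 2.608 -0.911
endloop
endfacet
facet normal 0.514 0.112 -0.851
outer loop
vertex 2.705 2.263 -2.263
vertex 2.75 2.772 -2.169
vertex 3.069 2.386 -2.027
endloop
endfacet
facet normal 0.121 -0.945 0.305
outer loop
vertex 2.705 2.263 -2.263
vertex 3.069 2.386 -2.027
vertex 1.99 2.608 -0.911
endloop
endfacet
facet normal -0.624 0.584 -0.520
outer loop
vertex -1.625 2.301 2.974
vertex -2.12 2.068 3.307
vertex -1.754 2.577 3.439
endloop
endfacet
facet normal 0.747 0.642 -0.174
outer loop
vertex -1.625 2.301 2.974
vertex -1.754 2.577 3.439
vertex -0.945 1.664 3.541
endloop
endfacet
facet normal 0.747 0.642 -0.174
outer loop
vertex -0.945 1.664 3.541
vertex -1.754 2.577 3.439
vertex -1.074 1.94 4.006
endloop
endfacet
facet normal 0.623 -0.585 0.520
outer loop
vertex -0.945 1.664 3.541
vertex -1.074 1.94 4.006
vertex -1.44 1.432 3.873
endloop
endfacet
facet normal -0.624 0.584 -0.520
outer loop
vertex -1.754 2.577 3.439
vertex -2.12 2.068 3.307
vertex -2.158 2.47 3.804
endloop
endfacet
facet normal 0.284 0.789 0.545
outer loop
vertex -1.754 2.577 3.439
vertex -2.158 2.47 3.804
vertex -1.074 1.94 4.006
endloop
endfacet
facet normal 0.284 0.788 0.546
outer loop
vertex -1.074 1.94 4.006
vertex -2.158 2.47 3.804
vertex -1.479 1.833 4.371
endloop
endfacet
facet normal 0.623 -0.585 0.520
outer loop
vertex -1.074 1.94 4.006
vertex -1.479 1.833 4.371
vertex -1.44 1.432 3.873
endloop
endfacet
facet normal -0.623 0.584 -0.520
outer loop
vertex -2.158 2.47 3.804
vertex -2.12 2.068 3.307
vertex -2.534 2.061 3.795
endloop
endfacet
facet normal -0.392 0.342 0.854
outer loop
vertex -2.158 2.47 3.804
vertex -2.534 2.061 3.795
vertex -1.479 1.833 4.371
endloop
endfacet
facet normal -0.393 0.340 0.854
outer loop
vertex -1.479 1.833 4.371
vertex -2.534 2.061 3.795
vertex -1.855 1.424 4.361
endloop
endfacet
facet normal 0.623 -0.585 0.520
outer loop
vertex -1.479 1.833 4.371
vertex -1.855 1.424 4.361
vertex -1.44 1.432 3.873
endloop
endfacet
facet normal -0.623 0.584 -0.520
outer loop
vertex -2.534 2.061 3.795
vertex -2.12 2.068 3.307
vertex -2.598 1.657 3.418
endloop
endfacet
facet normal -0.773 -0.363 0.520
outer loop
vertex -2.534 2.061 3.795
vertex -2.598 1.657 3.418
vertex -1.855 1.424 4.361
endloop
endfacet
facet normal -0.773 -0.365 0.519
outer loop
vertex -1.855 1.424 4.361
vertex -2.598 1.657 3.418
vertex -1.918 1.021 3.984
endloop
endfacet
facet normal 0.623 -0.584 0.520
outer loop
vertex -1.855 1.424 4.361
vertex -1.918 1.021 3.984
vertex -1.44 1.432 3.873
endloop
endfacet
facet normal -0.623 0.585 -0.519
outer loop
vertex -2.598 1.657 3.418
vertex -2.12 2.068 3.307
vertex -2.301 1.564 2.957
endloop
endfacet
facet normal -0.571 -0.795 -0.207
outer loop
vertex -2.598 1.657 3.418
vertex -2.301 1.564 2.957
vertex -1.918 1.021 3.984
endloop
endfacet
facet normal -0.572 -0.794 -0.206
outer loop
vertex -1.918 1.021 3.984
vertex -2.301 1.564 2.957
vertex -1.622 0.927 3.524
endloop
endfacet
facet normal 0.623 -0.584 0.520
outer loop
vertex -1.918 1.021 3.984
vertex -1.622 0.927 3.524
vertex -1.44 1.432 3.873
endloop
endfacet
facet normal -0.623 0.585 -0.520
outer loop
vertex -2.301 1.564 2.957
vertex -2.12 2.068 3.307
vertex -1.868 1.85 2.76
endloop
endfacet
facet normal 0.061 -0.627 -0.777
outer loop
vertex -2.301 1.564 2.957
vertex -1.868 1.85 2.76
vertex -1.622 0.927 3.524
endloop
endfacet
facet normal 0.061 -0.627 -0.777
outer loop
vertex -1.622 0.927 3.524
vertex -1.868 1.85 2.76
vertex -1.189 1.213 3.327
endloop
endfacet
facet normal 0.623 -0.584 0.521
outer loop
vertex -1.622 0.927 3.524
vertex -1.189 1.213 3.327
vertex -1.44 1.432 3.873
endloop
endfacet
facet normal -0.624 0.583 -0.520
outer loop
vertex -1.868 1.85 2.76
vertex -2.12 2.068 3.307
vertex -1.625 2.301 2.974
endloop
endfacet
facet normal 0.648 0.012 -0.762
outer loop
vertex -1.868 1.85 2.76
vertex -1.625 2.301 2.974
vertex -1.189 1.213 3.327
endloop
endfacet
facet normal 0.647 0.012 -0.763
outer loop
vertex -1.189 1.213 3.327
vertex -1.625 2.301 2.974
vertex -0.945 1.664 3.541
endloop
endfacet
facet normal 0.623 -0.584 0.521
outer loop
vertex -1.189 1.213 3.327
vertex -0.945 1.664 3.541
vertex -1.44 1.432 3.873
endloop
endfacet

endsolid


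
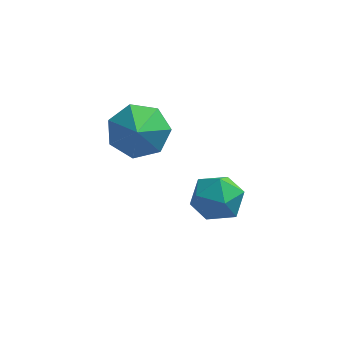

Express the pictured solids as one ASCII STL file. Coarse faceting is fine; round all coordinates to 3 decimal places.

solid 
facet normal -0.968 -0.014 0.252
outer loop
vertex 1.855 -3.243 -0.555
vertex 2.059 -3.591 0.208
vertex 2.024 -2.734 0.12
endloop
endfacet
facet normal -0.828 0.528 -0.191
outer loop
vertex 1.855 -3.243 -0.555
vertex 2.024 -2.734 0.12
vertex 2.332 -2.533 -0.66
endloop
endfacet
facet normal -0.554 0.255 -0.792
outer loop
vertex 1.855 -3.243 -0.555
vertex 2.332 -2.533 -0.66
vertex 2.558 -3.265 -1.054
endloop
endfacet
facet normal -0.525 -0.454 -0.720
outer loop
vertex 1.855 -3.243 -0.555
vertex 2.558 -3.265 -1.054
vertex 2.389 -3.919 -0.518
endloop
endfacet
facet normal -0.781 -0.621 -0.074
outer loop
vertex 1.855 -3.243 -0.555
vertex 2.389 -3.919 -0.518
vertex 2.059 -3.591 0.208
endloop
endfacet
facet normal -0.329 0.938 0.112
outer loop
vertex 2.332 -2.533 -0.66
vertex 2.024 -2.734 0.12
vertex 2.831 -2.441 0.038
endloop
endfacet
facet normal -0.555 0.063 0.830
outer loop
vertex 2.024 -2.734 0.12
vertex 2.059 -3.591 0.208
vertex 2.662 -3.095 0.574
endloop
endfacet
facet normal -0.252 -0.920 0.301
outer loop
vertex 2.059 -3.591 0.208
vertex 2.389 -3.919 -0.518
vertex 2.888 -3.827 0.18
endloop
endfacet
facet normal 0.161 -0.650 -0.743
outer loop
vertex 2.389 -3.919 -0.518
vertex 2.558 -3.265 -1.054
vertex 3.196 -3.626 -0.6
endloop
endfacet
facet normal 0.113 0.498 -0.860
outer loop
vertex 2.558 -3.265 -1.054
vertex 2.332 -2.533 -0.66
vertex 3.161 -2.769 -0.688
endloop
endfacet
facet normal 0.525 0.454 0.720
outer loop
vertex 3.365 -3.117 0.075
vertex 2.831 -2.441 0.038
vertex 2.662 -3.095 0.574
endloop
endfacet
facet normal 0.554 -0.255 0.792
outer loop
vertex 3.365 -3.117 0.075
vertex 2.662 -3.095 0.574
vertex 2.888 -3.827 0.18
endloop
endfacet
facet normal 0.828 -0.528 0.191
outer loop
vertex 3.365 -3.117 0.075
vertex 2.888 -3.827 0.18
vertex 3.196 -3.626 -0.6
endloop
endfacet
facet normal 0.968 0.014 -0.252
outer loop
vertex 3.365 -3.117 0.075
vertex 3.196 -3.626 -0.6
vertex 3.161 -2.769 -0.688
endloop
endfacet
facet normal 0.781 0.621 0.074
outer loop
vertex 3.365 -3.117 0.075
vertex 3.161 -2.769 -0.688
vertex 2.831 -2.441 0.038
endloop
endfacet
facet normal -0.161 0.650 0.743
outer loop
vertex 2.662 -3.095 0.574
vertex 2.831 -2.441 0.038
vertex 2.024 -2.734 0.12
endloop
endfacet
facet normal -0.113 -0.498 0.860
outer loop
vertex 2.888 -3.827 0.18
vertex 2.662 -3.095 0.574
vertex 2.059 -3.591 0.208
endloop
endfacet
facet normal 0.329 -0.938 -0.112
outer loop
vertex 3.196 -3.626 -0.6
vertex 2.888 -3.827 0.18
vertex 2.389 -3.919 -0.518
endloop
endfacet
facet normal 0.555 -0.063 -0.830
outer loop
vertex 3.161 -2.769 -0.688
vertex 3.196 -3.626 -0.6
vertex 2.558 -3.265 -1.054
endloop
endfacet
facet normal 0.252 0.920 -0.301
outer loop
vertex 2.831 -2.441 0.038
vertex 3.161 -2.769 -0.688
vertex 2.332 -2.533 -0.66
endloop
endfacet
facet normal -0.079 0.752 -0.654
outer loop
vertex 0.911 -2.814 3.269
vertex 0.448 -3.347 2.712
vertex 0.136 -2.812 3.365
endloop
endfacet
facet normal 0.122 0.164 0.979
outer loop
vertex 0.911 -2.814 3.269
vertex 0.136 -2.812 3.365
vertex 0.552 -4.333 3.568
endloop
endfacet
facet normal -0.079 0.752 -0.654
outer loop
vertex 0.136 -2.812 3.365
vertex 0.448 -3.347 2.712
vertex -0.404 -3.214 2.968
endloop
endfacet
facet normal -0.569 -0.046 0.821
outer loop
vertex 0.136 -2.812 3.365
vertex -0.404 -3.214 2.968
vertex 0.552 -4.333 3.568
endloop
endfacet
facet normal -0.079 0.752 -0.654
outer loop
vertex -0.404 -3.214 2.968
vertex 0.448 -3.347 2.712
vertex -0.303 -3.716 2.379
endloop
endfacet
facet normal -0.799 -0.519 0.305
outer loop
vertex -0.404 -3.214 2.968
vertex -0.303 -3.716 2.379
vertex 0.552 -4.333 3.568
endloop
endfacet
facet normal -0.080 0.752 -0.654
outer loop
vertex -0.303 -3.716 2.379
vertex 0.448 -3.347 2.712
vertex 0.364 -3.94 2.04
endloop
endfacet
facet normal -0.395 -0.900 -0.183
outer loop
vertex -0.303 -3.716 2.379
vertex 0.364 -3.94 2.04
vertex 0.552 -4.333 3.568
endloop
endfacet
facet normal -0.079 0.752 -0.654
outer loop
vertex 0.364 -3.94 2.04
vertex 0.448 -3.347 2.712
vertex 1.094 -3.718 2.207
endloop
endfacet
facet normal 0.337 -0.901 -0.273
outer loop
vertex 0.364 -3.94 2.04
vertex 1.094 -3.718 2.207
vertex 0.552 -4.333 3.568
endloop
endfacet
facet normal -0.079 0.752 -0.654
outer loop
vertex 1.094 -3.718 2.207
vertex 0.448 -3.347 2.712
vertex 1.337 -3.217 2.754
endloop
endfacet
facet normal 0.847 -0.522 0.102
outer loop
vertex 1.094 -3.718 2.207
vertex 1.337 -3.217 2.754
vertex 0.552 -4.333 3.568
endloop
endfacet
facet normal -0.079 0.752 -0.654
outer loop
vertex 1.337 -3.217 2.754
vertex 0.448 -3.347 2.712
vertex 0.911 -2.814 3.269
endloop
endfacet
facet normal 0.751 -0.048 0.659
outer loop
vertex 1.337 -3.217 2.754
vertex 0.911 -2.814 3.269
vertex 0.552 -4.333 3.568
endloop
endfacet

endsolid


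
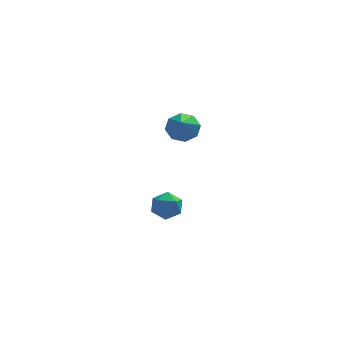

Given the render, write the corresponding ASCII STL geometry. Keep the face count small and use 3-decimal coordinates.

solid 
facet normal -0.919 0.301 -0.256
outer loop
vertex -4.071 2.297 -3.46
vertex -4.372 1.659 -3.131
vertex -4.277 2.306 -2.71
endloop
endfacet
facet normal -0.489 0.860 -0.145
outer loop
vertex -4.071 2.297 -3.46
vertex -4.277 2.306 -2.71
vertex -3.614 2.645 -2.936
endloop
endfacet
facet normal 0.066 0.804 -0.591
outer loop
vertex -4.071 2.297 -3.46
vertex -3.614 2.645 -2.936
vertex -3.299 2.207 -3.496
endloop
endfacet
facet normal -0.021 0.210 -0.977
outer loop
vertex -4.071 2.297 -3.46
vertex -3.299 2.207 -3.496
vertex -3.767 1.598 -3.617
endloop
endfacet
facet normal -0.629 -0.101 -0.771
outer loop
vertex -4.071 2.297 -3.46
vertex -3.767 1.598 -3.617
vertex -4.372 1.659 -3.131
endloop
endfacet
facet normal -0.240 0.818 0.523
outer loop
vertex -3.614 2.645 -2.936
vertex -4.277 2.306 -2.71
vertex -3.633 2.222 -2.283
endloop
endfacet
facet normal -0.935 -0.086 0.343
outer loop
vertex -4.277 2.306 -2.71
vertex -4.372 1.659 -3.131
vertex -4.101 1.613 -2.404
endloop
endfacet
facet normal -0.468 -0.736 -0.490
outer loop
vertex -4.372 1.659 -3.131
vertex -3.767 1.598 -3.617
vertex -3.786 1.175 -2.964
endloop
endfacet
facet normal 0.516 -0.233 -0.824
outer loop
vertex -3.767 1.598 -3.617
vertex -3.299 2.207 -3.496
vertex -3.123 1.514 -3.19
endloop
endfacet
facet normal 0.657 0.727 -0.199
outer loop
vertex -3.299 2.207 -3.496
vertex -3.614 2.645 -2.936
vertex -3.028 2.161 -2.769
endloop
endfacet
facet normal 0.021 -0.210 0.977
outer loop
vertex -3.329 1.523 -2.44
vertex -3.633 2.222 -2.283
vertex -4.101 1.613 -2.404
endloop
endfacet
facet normal -0.066 -0.804 0.591
outer loop
vertex -3.329 1.523 -2.44
vertex -4.101 1.613 -2.404
vertex -3.786 1.175 -2.964
endloop
endfacet
facet normal 0.489 -0.860 0.145
outer loop
vertex -3.329 1.523 -2.44
vertex -3.786 1.175 -2.964
vertex -3.123 1.514 -3.19
endloop
endfacet
facet normal 0.919 -0.301 0.256
outer loop
vertex -3.329 1.523 -2.44
vertex -3.123 1.514 -3.19
vertex -3.028 2.161 -2.769
endloop
endfacet
facet normal 0.629 0.101 0.771
outer loop
vertex -3.329 1.523 -2.44
vertex -3.028 2.161 -2.769
vertex -3.633 2.222 -2.283
endloop
endfacet
facet normal -0.516 0.233 0.824
outer loop
vertex -4.101 1.613 -2.404
vertex -3.633 2.222 -2.283
vertex -4.277 2.306 -2.71
endloop
endfacet
facet normal -0.657 -0.727 0.199
outer loop
vertex -3.786 1.175 -2.964
vertex -4.101 1.613 -2.404
vertex -4.372 1.659 -3.131
endloop
endfacet
facet normal 0.240 -0.818 -0.523
outer loop
vertex -3.123 1.514 -3.19
vertex -3.786 1.175 -2.964
vertex -3.767 1.598 -3.617
endloop
endfacet
facet normal 0.935 0.086 -0.343
outer loop
vertex -3.028 2.161 -2.769
vertex -3.123 1.514 -3.19
vertex -3.299 2.207 -3.496
endloop
endfacet
facet normal 0.468 0.736 0.490
outer loop
vertex -3.633 2.222 -2.283
vertex -3.028 2.161 -2.769
vertex -3.614 2.645 -2.936
endloop
endfacet
facet normal 0.081 0.790 -0.608
outer loop
vertex -2.304 1.435 2.252
vertex -3.048 1.438 2.157
vertex -2.573 1.761 2.64
endloop
endfacet
facet normal 0.805 -0.039 0.591
outer loop
vertex -2.304 1.435 2.252
vertex -2.573 1.761 2.64
vertex -3.212 -0.158 3.383
endloop
endfacet
facet normal 0.081 0.790 -0.608
outer loop
vertex -2.573 1.761 2.64
vertex -3.048 1.438 2.157
vertex -3.121 1.898 2.745
endloop
endfacet
facet normal 0.247 0.277 0.928
outer loop
vertex -2.573 1.761 2.64
vertex -3.121 1.898 2.745
vertex -3.212 -0.158 3.383
endloop
endfacet
facet normal 0.083 0.790 -0.608
outer loop
vertex -3.121 1.898 2.745
vertex -3.048 1.438 2.157
vertex -3.625 1.766 2.505
endloop
endfacet
facet normal -0.472 0.280 0.836
outer loop
vertex -3.121 1.898 2.745
vertex -3.625 1.766 2.505
vertex -3.212 -0.158 3.383
endloop
endfacet
facet normal 0.082 0.789 -0.608
outer loop
vertex -3.625 1.766 2.505
vertex -3.048 1.438 2.157
vertex -3.792 1.442 2.062
endloop
endfacet
facet normal -0.928 -0.030 0.372
outer loop
vertex -3.625 1.766 2.505
vertex -3.792 1.442 2.062
vertex -3.212 -0.158 3.383
endloop
endfacet
facet normal 0.082 0.790 -0.607
outer loop
vertex -3.792 1.442 2.062
vertex -3.048 1.438 2.157
vertex -3.522 1.116 1.674
endloop
endfacet
facet normal -0.858 -0.475 -0.198
outer loop
vertex -3.792 1.442 2.062
vertex -3.522 1.116 1.674
vertex -3.212 -0.158 3.383
endloop
endfacet
facet normal 0.081 0.791 -0.606
outer loop
vertex -3.522 1.116 1.674
vertex -3.048 1.438 2.157
vertex -2.975 0.979 1.568
endloop
endfacet
facet normal -0.301 -0.790 -0.534
outer loop
vertex -3.522 1.116 1.674
vertex -2.975 0.979 1.568
vertex -3.212 -0.158 3.383
endloop
endfacet
facet normal 0.081 0.791 -0.606
outer loop
vertex -2.975 0.979 1.568
vertex -3.048 1.438 2.157
vertex -2.47 1.111 1.808
endloop
endfacet
facet normal 0.418 -0.794 -0.443
outer loop
vertex -2.975 0.979 1.568
vertex -2.47 1.111 1.808
vertex -3.212 -0.158 3.383
endloop
endfacet
facet normal 0.081 0.791 -0.607
outer loop
vertex -2.47 1.111 1.808
vertex -3.048 1.438 2.157
vertex -2.304 1.435 2.252
endloop
endfacet
facet normal 0.876 -0.482 0.024
outer loop
vertex -2.47 1.111 1.808
vertex -2.304 1.435 2.252
vertex -3.212 -0.158 3.383
endloop
endfacet

endsolid


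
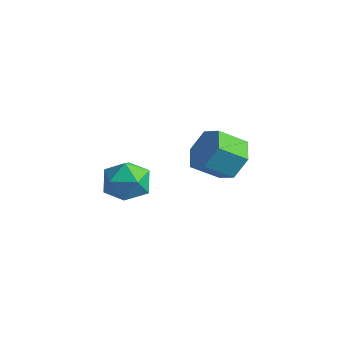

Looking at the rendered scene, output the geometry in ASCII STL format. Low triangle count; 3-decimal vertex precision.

solid 
facet normal 0.443 0.692 -0.570
outer loop
vertex 1.32 2.911 2.455
vertex 0.587 3.021 2.019
vertex 0.747 3.495 2.719
endloop
endfacet
facet normal 0.600 0.244 0.762
outer loop
vertex 1.32 2.911 2.455
vertex 0.747 3.495 2.719
vertex 0.807 2.109 3.116
endloop
endfacet
facet normal 0.599 0.244 0.762
outer loop
vertex 0.807 2.109 3.116
vertex 0.747 3.495 2.719
vertex 0.233 2.693 3.38
endloop
endfacet
facet normal -0.442 -0.692 0.571
outer loop
vertex 0.807 2.109 3.116
vertex 0.233 2.693 3.38
vertex 0.073 2.219 2.681
endloop
endfacet
facet normal 0.443 0.692 -0.570
outer loop
vertex 0.747 3.495 2.719
vertex 0.587 3.021 2.019
vertex 0.013 3.606 2.283
endloop
endfacet
facet normal -0.277 0.711 0.647
outer loop
vertex 0.747 3.495 2.719
vertex 0.013 3.606 2.283
vertex 0.233 2.693 3.38
endloop
endfacet
facet normal -0.277 0.710 0.647
outer loop
vertex 0.233 2.693 3.38
vertex 0.013 3.606 2.283
vertex -0.5 2.803 2.945
endloop
endfacet
facet normal -0.442 -0.692 0.570
outer loop
vertex 0.233 2.693 3.38
vertex -0.5 2.803 2.945
vertex 0.073 2.219 2.681
endloop
endfacet
facet normal 0.442 0.692 -0.571
outer loop
vertex 0.013 3.606 2.283
vertex 0.587 3.021 2.019
vertex -0.147 3.131 1.584
endloop
endfacet
facet normal -0.878 0.465 -0.115
outer loop
vertex 0.013 3.606 2.283
vertex -0.147 3.131 1.584
vertex -0.5 2.803 2.945
endloop
endfacet
facet normal -0.877 0.466 -0.115
outer loop
vertex -0.5 2.803 2.945
vertex -0.147 3.131 1.584
vertex -0.66 2.329 2.245
endloop
endfacet
facet normal -0.443 -0.692 0.570
outer loop
vertex -0.5 2.803 2.945
vertex -0.66 2.329 2.245
vertex 0.073 2.219 2.681
endloop
endfacet
facet normal 0.442 0.692 -0.571
outer loop
vertex -0.147 3.131 1.584
vertex 0.587 3.021 2.019
vertex 0.427 2.547 1.32
endloop
endfacet
facet normal -0.599 -0.245 -0.762
outer loop
vertex -0.147 3.131 1.584
vertex 0.427 2.547 1.32
vertex -0.66 2.329 2.245
endloop
endfacet
facet normal -0.600 -0.244 -0.762
outer loop
vertex -0.66 2.329 2.245
vertex 0.427 2.547 1.32
vertex -0.087 1.745 1.981
endloop
endfacet
facet normal -0.443 -0.692 0.570
outer loop
vertex -0.66 2.329 2.245
vertex -0.087 1.745 1.981
vertex 0.073 2.219 2.681
endloop
endfacet
facet normal 0.442 0.692 -0.570
outer loop
vertex 0.427 2.547 1.32
vertex 0.587 3.021 2.019
vertex 1.16 2.437 1.755
endloop
endfacet
facet normal 0.277 -0.711 -0.647
outer loop
vertex 0.427 2.547 1.32
vertex 1.16 2.437 1.755
vertex -0.087 1.745 1.981
endloop
endfacet
facet normal 0.277 -0.710 -0.647
outer loop
vertex -0.087 1.745 1.981
vertex 1.16 2.437 1.755
vertex 0.647 1.634 2.417
endloop
endfacet
facet normal -0.443 -0.692 0.570
outer loop
vertex -0.087 1.745 1.981
vertex 0.647 1.634 2.417
vertex 0.073 2.219 2.681
endloop
endfacet
facet normal 0.443 0.692 -0.570
outer loop
vertex 1.16 2.437 1.755
vertex 0.587 3.021 2.019
vertex 1.32 2.911 2.455
endloop
endfacet
facet normal 0.877 -0.466 0.115
outer loop
vertex 1.16 2.437 1.755
vertex 1.32 2.911 2.455
vertex 0.647 1.634 2.417
endloop
endfacet
facet normal 0.877 -0.466 0.116
outer loop
vertex 0.647 1.634 2.417
vertex 1.32 2.911 2.455
vertex 0.807 2.109 3.116
endloop
endfacet
facet normal -0.442 -0.692 0.571
outer loop
vertex 0.647 1.634 2.417
vertex 0.807 2.109 3.116
vertex 0.073 2.219 2.681
endloop
endfacet
facet normal -0.067 0.980 0.186
outer loop
vertex -3.385 2.855 -0.938
vertex -3.885 2.675 -0.168
vertex -2.952 2.729 -0.118
endloop
endfacet
facet normal 0.539 0.827 -0.158
outer loop
vertex -3.385 2.855 -0.938
vertex -2.952 2.729 -0.118
vertex -2.598 2.35 -0.897
endloop
endfacet
facet normal 0.370 0.513 -0.774
outer loop
vertex -3.385 2.855 -0.938
vertex -2.598 2.35 -0.897
vertex -3.312 2.062 -1.429
endloop
endfacet
facet normal -0.341 0.472 -0.813
outer loop
vertex -3.385 2.855 -0.938
vertex -3.312 2.062 -1.429
vertex -4.108 2.263 -0.978
endloop
endfacet
facet normal -0.611 0.761 -0.219
outer loop
vertex -3.385 2.855 -0.938
vertex -4.108 2.263 -0.978
vertex -3.885 2.675 -0.168
endloop
endfacet
facet normal 0.904 0.357 0.237
outer loop
vertex -2.598 2.35 -0.897
vertex -2.952 2.729 -0.118
vertex -2.612 1.857 -0.102
endloop
endfacet
facet normal -0.077 0.604 0.793
outer loop
vertex -2.952 2.729 -0.118
vertex -3.885 2.675 -0.168
vertex -3.408 2.058 0.349
endloop
endfacet
facet normal -0.959 0.249 0.137
outer loop
vertex -3.885 2.675 -0.168
vertex -4.108 2.263 -0.978
vertex -4.122 1.77 -0.183
endloop
endfacet
facet normal -0.522 -0.219 -0.824
outer loop
vertex -4.108 2.263 -0.978
vertex -3.312 2.062 -1.429
vertex -3.768 1.391 -0.962
endloop
endfacet
facet normal 0.629 -0.152 -0.762
outer loop
vertex -3.312 2.062 -1.429
vertex -2.598 2.35 -0.897
vertex -2.835 1.445 -0.912
endloop
endfacet
facet normal 0.341 -0.472 0.813
outer loop
vertex -3.335 1.265 -0.142
vertex -2.612 1.857 -0.102
vertex -3.408 2.058 0.349
endloop
endfacet
facet normal -0.370 -0.513 0.774
outer loop
vertex -3.335 1.265 -0.142
vertex -3.408 2.058 0.349
vertex -4.122 1.77 -0.183
endloop
endfacet
facet normal -0.539 -0.827 0.158
outer loop
vertex -3.335 1.265 -0.142
vertex -4.122 1.77 -0.183
vertex -3.768 1.391 -0.962
endloop
endfacet
facet normal 0.067 -0.980 -0.186
outer loop
vertex -3.335 1.265 -0.142
vertex -3.768 1.391 -0.962
vertex -2.835 1.445 -0.912
endloop
endfacet
facet normal 0.611 -0.761 0.219
outer loop
vertex -3.335 1.265 -0.142
vertex -2.835 1.445 -0.912
vertex -2.612 1.857 -0.102
endloop
endfacet
facet normal 0.522 0.219 0.824
outer loop
vertex -3.408 2.058 0.349
vertex -2.612 1.857 -0.102
vertex -2.952 2.729 -0.118
endloop
endfacet
facet normal -0.629 0.152 0.762
outer loop
vertex -4.122 1.77 -0.183
vertex -3.408 2.058 0.349
vertex -3.885 2.675 -0.168
endloop
endfacet
facet normal -0.904 -0.357 -0.237
outer loop
vertex -3.768 1.391 -0.962
vertex -4.122 1.77 -0.183
vertex -4.108 2.263 -0.978
endloop
endfacet
facet normal 0.077 -0.604 -0.793
outer loop
vertex -2.835 1.445 -0.912
vertex -3.768 1.391 -0.962
vertex -3.312 2.062 -1.429
endloop
endfacet
facet normal 0.959 -0.249 -0.137
outer loop
vertex -2.612 1.857 -0.102
vertex -2.835 1.445 -0.912
vertex -2.598 2.35 -0.897
endloop
endfacet

endsolid


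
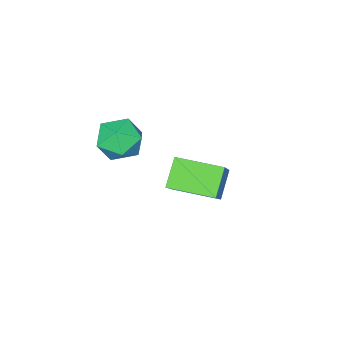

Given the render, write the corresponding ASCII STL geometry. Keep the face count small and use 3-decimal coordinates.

solid 
facet normal -0.629 -0.320 0.708
outer loop
vertex 1.519 -2.683 -1.572
vertex 0.855 -1.693 -1.714
vertex 0.437 -3.605 -2.95
endloop
endfacet
facet normal 0.552 -0.825 0.119
outer loop
vertex 0.985 -3.327 -3.566
vertex 1.519 -2.683 -1.572
vertex 0.437 -3.605 -2.95
endloop
endfacet
facet normal -0.629 -0.320 0.708
outer loop
vertex 0.437 -3.605 -2.95
vertex 0.855 -1.693 -1.714
vertex -0.226 -2.616 -3.092
endloop
endfacet
facet normal -0.546 -0.466 -0.696
outer loop
vertex -0.226 -2.616 -3.092
vertex 0.985 -3.327 -3.566
vertex 0.437 -3.605 -2.95
endloop
endfacet
facet normal 0.546 0.466 0.696
outer loop
vertex 1.519 -2.683 -1.572
vertex 1.403 -1.415 -2.33
vertex 0.855 -1.693 -1.714
endloop
endfacet
facet normal 0.553 -0.824 0.118
outer loop
vertex 2.066 -2.404 -2.188
vertex 1.519 -2.683 -1.572
vertex 0.985 -3.327 -3.566
endloop
endfacet
facet normal 0.546 0.466 0.696
outer loop
vertex 2.066 -2.404 -2.188
vertex 1.403 -1.415 -2.33
vertex 1.519 -2.683 -1.572
endloop
endfacet
facet normal -0.552 0.825 -0.119
outer loop
vertex 0.855 -1.693 -1.714
vertex 1.403 -1.415 -2.33
vertex -0.226 -2.616 -3.092
endloop
endfacet
facet normal -0.546 -0.466 -0.696
outer loop
vertex 0.321 -2.337 -3.708
vertex 0.985 -3.327 -3.566
vertex -0.226 -2.616 -3.092
endloop
endfacet
facet normal -0.553 0.825 -0.118
outer loop
vertex -0.226 -2.616 -3.092
vertex 1.403 -1.415 -2.33
vertex 0.321 -2.337 -3.708
endloop
endfacet
facet normal 0.629 0.320 -0.708
outer loop
vertex 0.321 -2.337 -3.708
vertex 2.066 -2.404 -2.188
vertex 0.985 -3.327 -3.566
endloop
endfacet
facet normal 0.629 0.320 -0.708
outer loop
vertex 1.403 -1.415 -2.33
vertex 2.066 -2.404 -2.188
vertex 0.321 -2.337 -3.708
endloop
endfacet
facet normal -0.683 0.719 -0.130
outer loop
vertex 2.714 -2.603 -0.717
vertex 2.289 -2.946 -0.38
vertex 2.673 -2.527 -0.082
endloop
endfacet
facet normal -0.025 0.992 -0.120
outer loop
vertex 2.714 -2.603 -0.717
vertex 2.673 -2.527 -0.082
vertex 3.248 -2.547 -0.366
endloop
endfacet
facet normal 0.350 0.682 -0.642
outer loop
vertex 2.714 -2.603 -0.717
vertex 3.248 -2.547 -0.366
vertex 3.219 -2.978 -0.84
endloop
endfacet
facet normal -0.076 0.217 -0.973
outer loop
vertex 2.714 -2.603 -0.717
vertex 3.219 -2.978 -0.84
vertex 2.627 -3.225 -0.849
endloop
endfacet
facet normal -0.715 0.239 -0.657
outer loop
vertex 2.714 -2.603 -0.717
vertex 2.627 -3.225 -0.849
vertex 2.289 -2.946 -0.38
endloop
endfacet
facet normal 0.276 0.819 0.502
outer loop
vertex 3.248 -2.547 -0.366
vertex 2.673 -2.527 -0.082
vertex 3.153 -2.855 0.189
endloop
endfacet
facet normal -0.788 0.376 0.487
outer loop
vertex 2.673 -2.527 -0.082
vertex 2.289 -2.946 -0.38
vertex 2.561 -3.102 0.18
endloop
endfacet
facet normal -0.840 -0.401 -0.366
outer loop
vertex 2.289 -2.946 -0.38
vertex 2.627 -3.225 -0.849
vertex 2.532 -3.533 -0.294
endloop
endfacet
facet normal 0.196 -0.438 -0.877
outer loop
vertex 2.627 -3.225 -0.849
vertex 3.219 -2.978 -0.84
vertex 3.107 -3.553 -0.578
endloop
endfacet
facet normal 0.885 0.316 -0.342
outer loop
vertex 3.219 -2.978 -0.84
vertex 3.248 -2.547 -0.366
vertex 3.491 -3.134 -0.28
endloop
endfacet
facet normal 0.076 -0.217 0.973
outer loop
vertex 3.066 -3.477 0.057
vertex 3.153 -2.855 0.189
vertex 2.561 -3.102 0.18
endloop
endfacet
facet normal -0.350 -0.682 0.642
outer loop
vertex 3.066 -3.477 0.057
vertex 2.561 -3.102 0.18
vertex 2.532 -3.533 -0.294
endloop
endfacet
facet normal 0.025 -0.992 0.120
outer loop
vertex 3.066 -3.477 0.057
vertex 2.532 -3.533 -0.294
vertex 3.107 -3.553 -0.578
endloop
endfacet
facet normal 0.683 -0.719 0.130
outer loop
vertex 3.066 -3.477 0.057
vertex 3.107 -3.553 -0.578
vertex 3.491 -3.134 -0.28
endloop
endfacet
facet normal 0.715 -0.239 0.657
outer loop
vertex 3.066 -3.477 0.057
vertex 3.491 -3.134 -0.28
vertex 3.153 -2.855 0.189
endloop
endfacet
facet normal -0.196 0.438 0.877
outer loop
vertex 2.561 -3.102 0.18
vertex 3.153 -2.855 0.189
vertex 2.673 -2.527 -0.082
endloop
endfacet
facet normal -0.885 -0.316 0.342
outer loop
vertex 2.532 -3.533 -0.294
vertex 2.561 -3.102 0.18
vertex 2.289 -2.946 -0.38
endloop
endfacet
facet normal -0.276 -0.819 -0.502
outer loop
vertex 3.107 -3.553 -0.578
vertex 2.532 -3.533 -0.294
vertex 2.627 -3.225 -0.849
endloop
endfacet
facet normal 0.788 -0.376 -0.487
outer loop
vertex 3.491 -3.134 -0.28
vertex 3.107 -3.553 -0.578
vertex 3.219 -2.978 -0.84
endloop
endfacet
facet normal 0.840 0.401 0.366
outer loop
vertex 3.153 -2.855 0.189
vertex 3.491 -3.134 -0.28
vertex 3.248 -2.547 -0.366
endloop
endfacet

endsolid
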